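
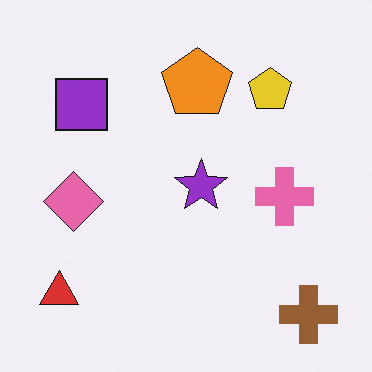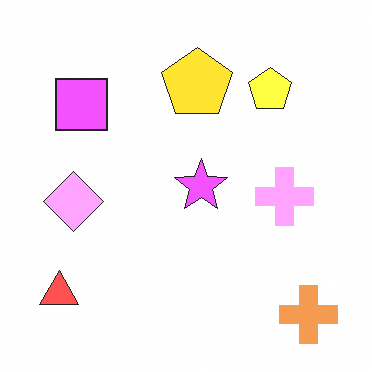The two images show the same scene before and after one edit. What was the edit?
The transformation is: noticeably brightened.

Every pixel — background and shapes alike — is uniformly brightened.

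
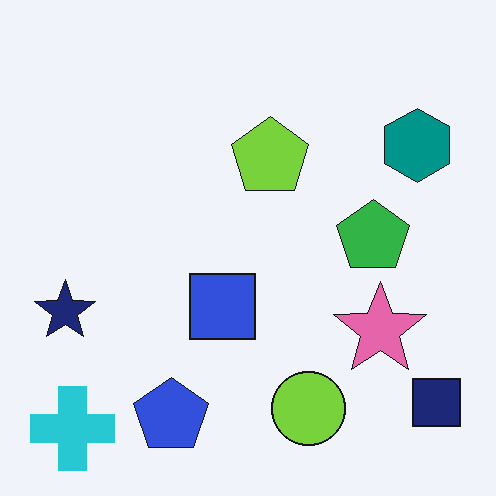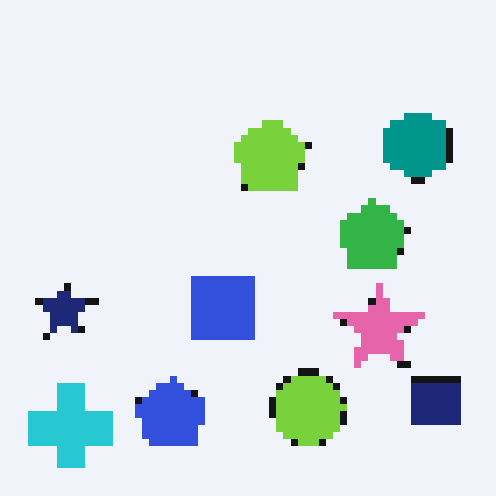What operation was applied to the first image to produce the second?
This is the original image pixelated into visible square blocks.

Shapes are reduced to large square blocks; fine edges and outlines are lost — a downscale-then-upscale (mosaic) effect.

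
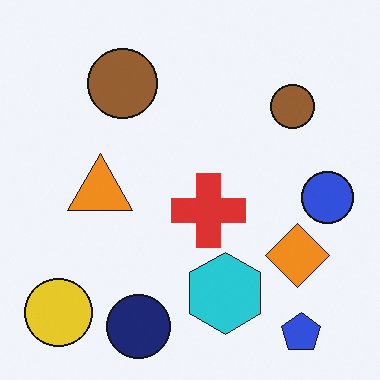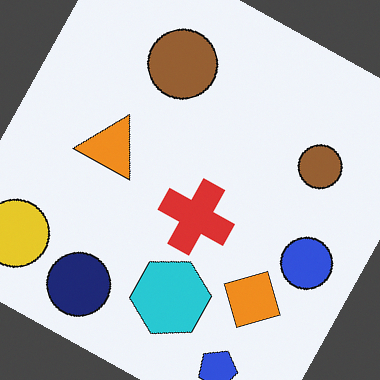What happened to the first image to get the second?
The second image is the first rotated clockwise by a moderate amount.

Every shape is tilted by the same angle and the image corners show triangular fill wedges — a whole-image rotation by a non-right angle.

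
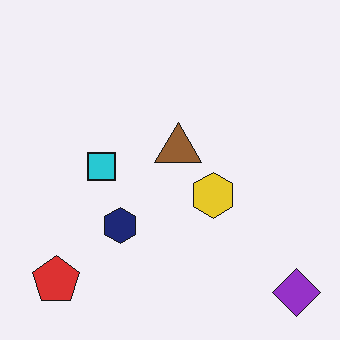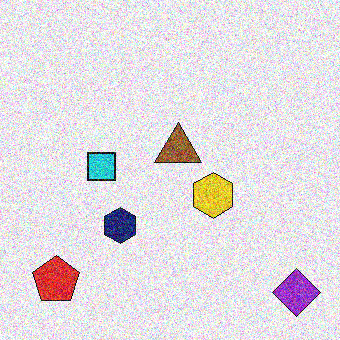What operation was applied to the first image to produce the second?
Degraded with a thick layer of grain.

Random speckle covers the whole image, including the flat background.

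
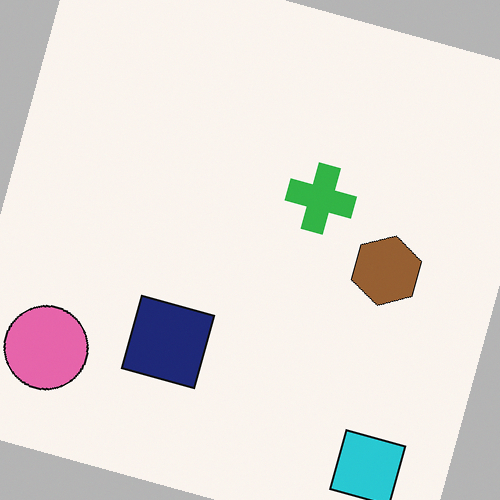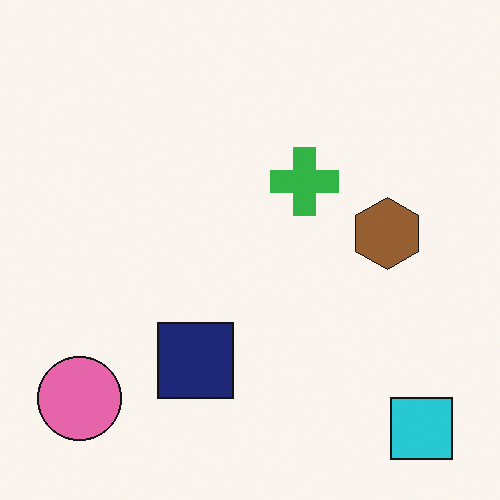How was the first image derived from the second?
The first image is the second rotated clockwise by a clearly visible amount.

Every shape is tilted by the same angle and the image corners show triangular fill wedges — a whole-image rotation by a non-right angle.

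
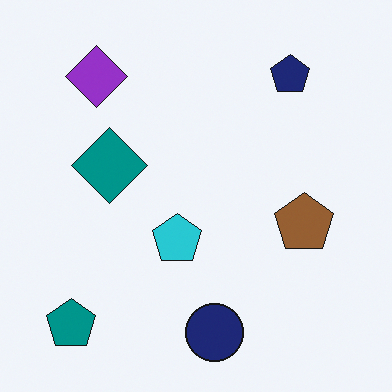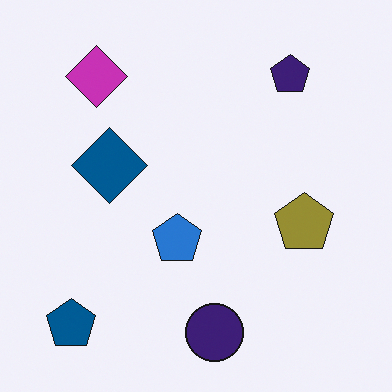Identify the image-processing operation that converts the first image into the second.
This is the original image hue-shifted by a small amount.

Every shape's color has rotated by the same amount around the hue wheel — a uniform hue shift.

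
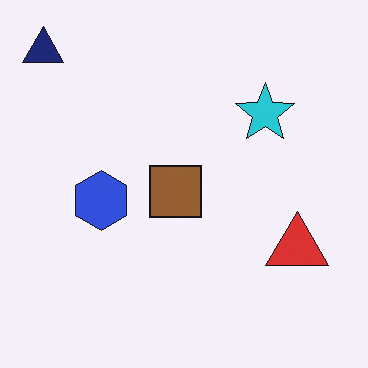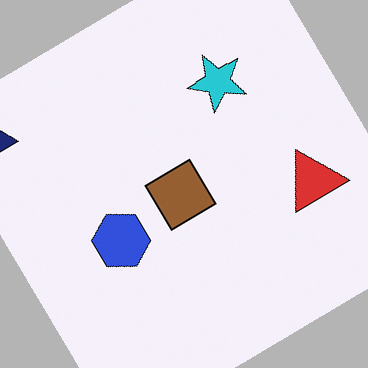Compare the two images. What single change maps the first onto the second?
The second image is the first rotated counter-clockwise by a large amount — several tens of degrees.

Every shape is tilted by the same angle and the image corners show triangular fill wedges — a whole-image rotation by a non-right angle.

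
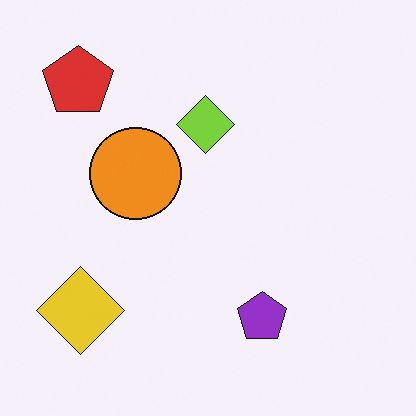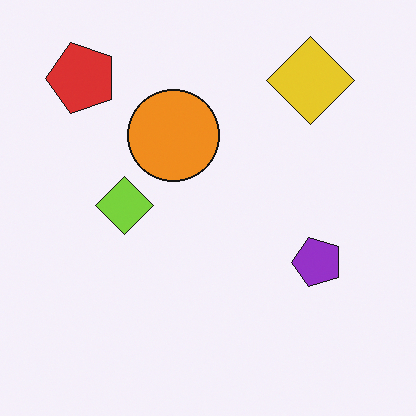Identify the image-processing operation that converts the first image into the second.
This is the original image transposed (reflected across the top-left ↔ bottom-right diagonal).

Shapes have swapped their row and column positions — what was in the top-right is now in the bottom-left — a diagonal reflection.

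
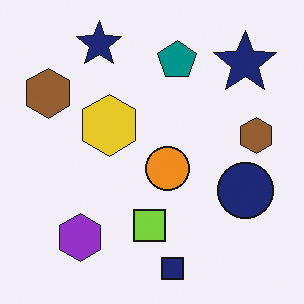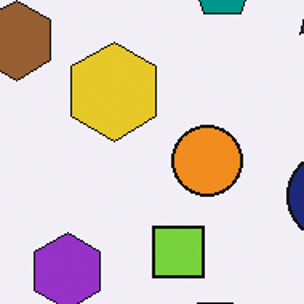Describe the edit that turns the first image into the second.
The image was cropped to a modestly smaller region and rescaled.

The visible shapes are larger and the field of view is narrower; shapes near the original edges may be partly or wholly outside the frame — a crop-and-rescale.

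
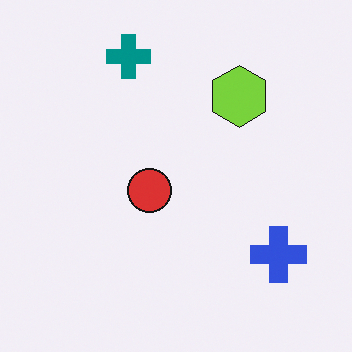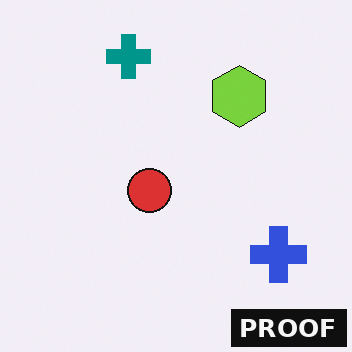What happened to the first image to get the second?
This is the original image watermarked with the text "PROOF" in the lower-right corner.

A dark label reading "PROOF" appears in the lower-right corner.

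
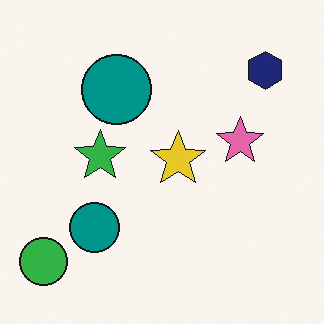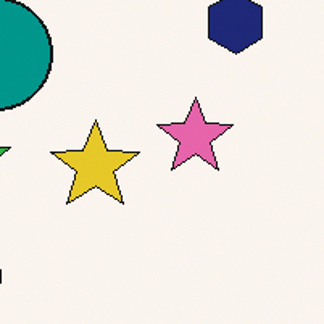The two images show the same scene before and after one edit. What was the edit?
Cropped slightly and scaled back up.

The visible shapes are larger and the field of view is narrower; shapes near the original edges may be partly or wholly outside the frame — a crop-and-rescale.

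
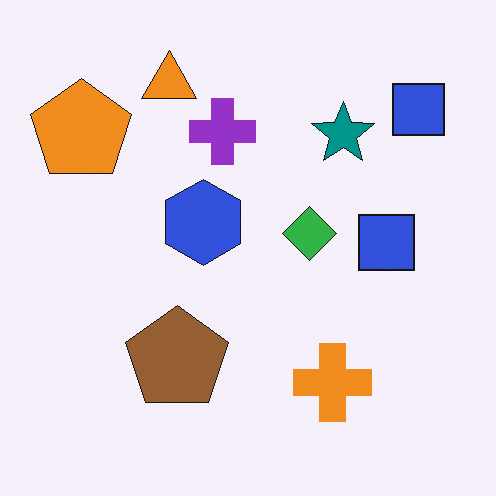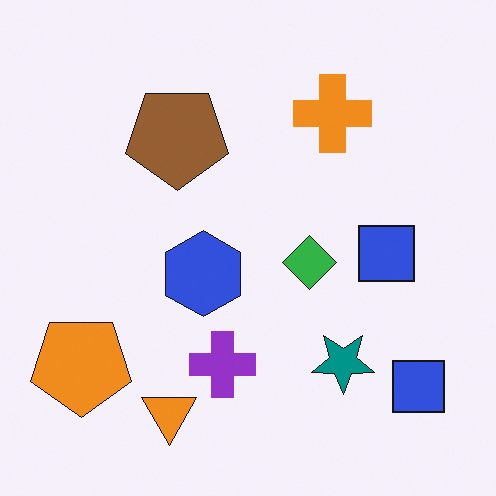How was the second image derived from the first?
Flipped vertically (top ↔ bottom).

The orange triangle is in the top of the first image and the bottom of the second — shapes on opposite sides of the horizontal midline have swapped in a mirror flip.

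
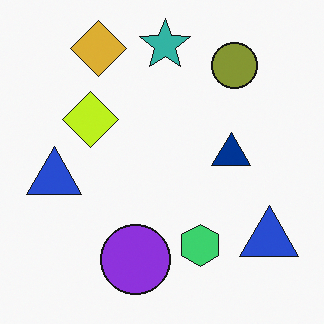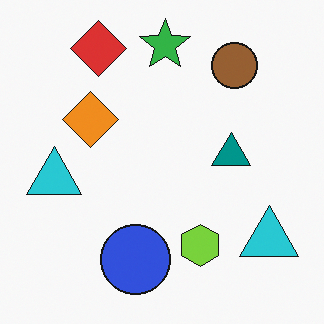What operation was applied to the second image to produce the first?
The image was hue-shifted slightly.

Every shape's color has rotated by the same amount around the hue wheel — a uniform hue shift.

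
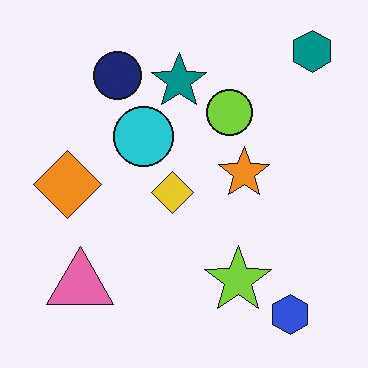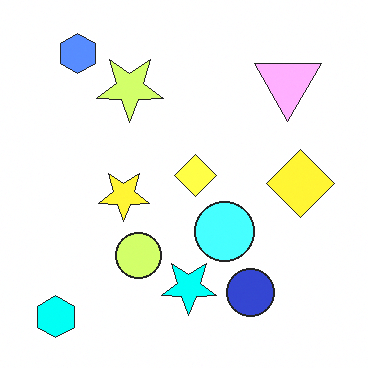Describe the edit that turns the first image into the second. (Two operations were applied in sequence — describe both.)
Substantially brightened, then rotated 180°.

Every pixel — background and shapes alike — is uniformly brightened. The teal hexagon sits in the top-right of the first image and the bottom-left of the second — consistent with a whole-image 180° rotation.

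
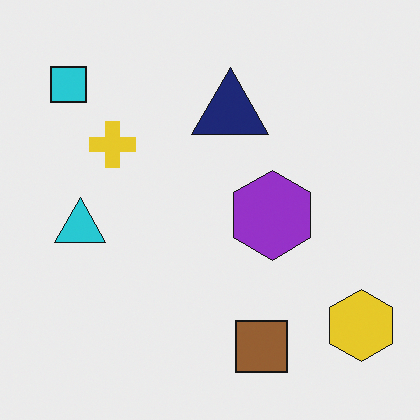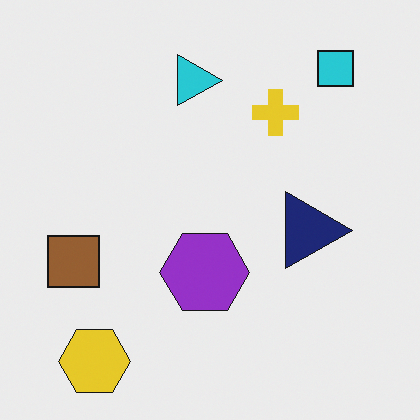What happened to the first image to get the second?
Rotated 90° clockwise.

The cyan square sits in the top-left of the first image and the top-right of the second — consistent with a whole-image 90° clockwise rotation.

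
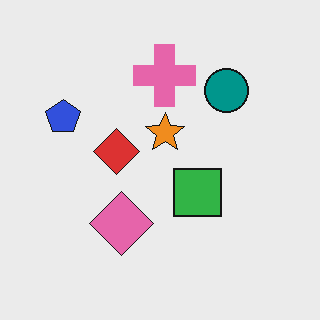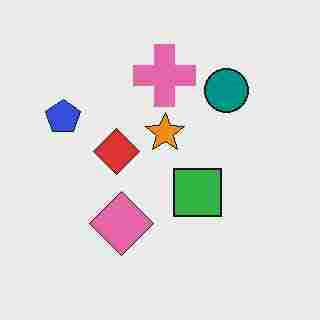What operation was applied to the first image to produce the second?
It was degraded with heavy JPEG compression.

Blocky 8×8 compression artifacts appear around shape edges and the flat background shows ringing — characteristic JPEG degradation.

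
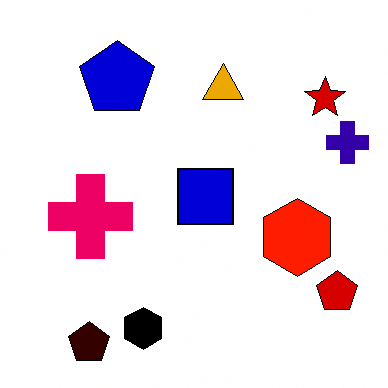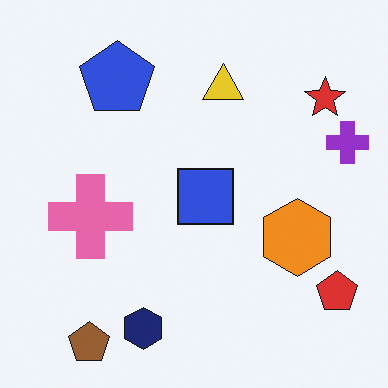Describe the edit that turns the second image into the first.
The first image is the second boosted in contrast.

Tones are pushed away from mid-grey across the whole image — a global contrast change.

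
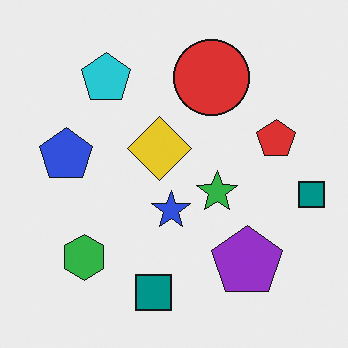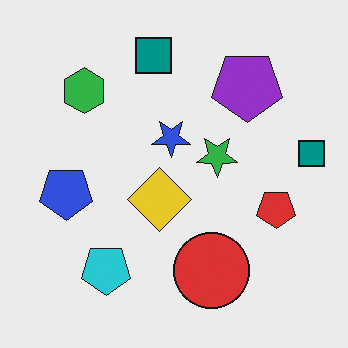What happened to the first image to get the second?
The second image is the first flipped vertically (top ↔ bottom).

The red circle is in the top of the first image and the bottom of the second — shapes on opposite sides of the horizontal midline have swapped in a mirror flip.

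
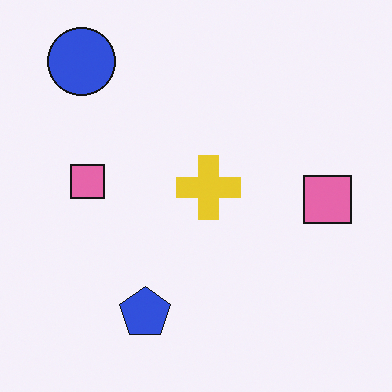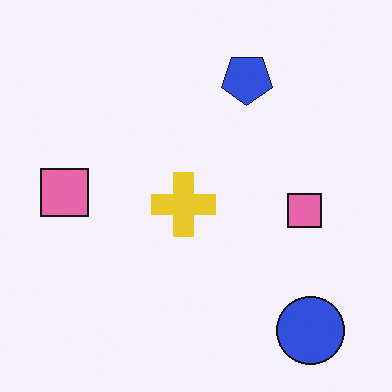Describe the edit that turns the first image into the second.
Rotated 180°.

The blue circle sits in the top-left of the first image and the bottom-right of the second — consistent with a whole-image 180° rotation.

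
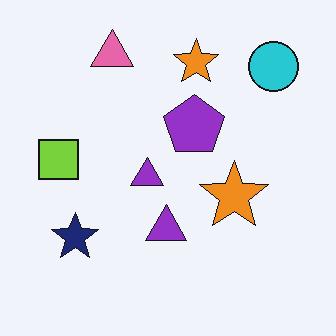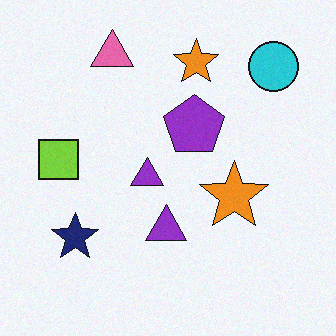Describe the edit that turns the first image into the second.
The image was degraded with a light layer of grain.

Random speckle covers the whole image, including the flat background.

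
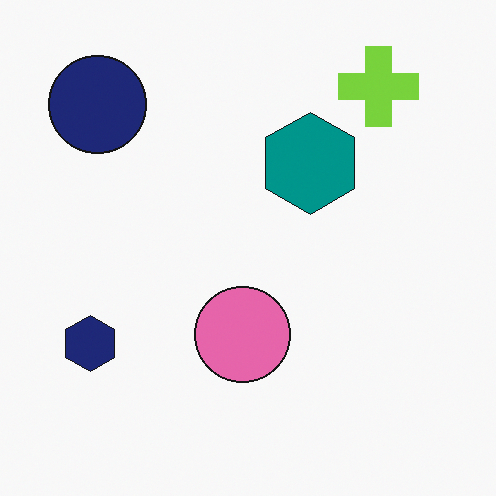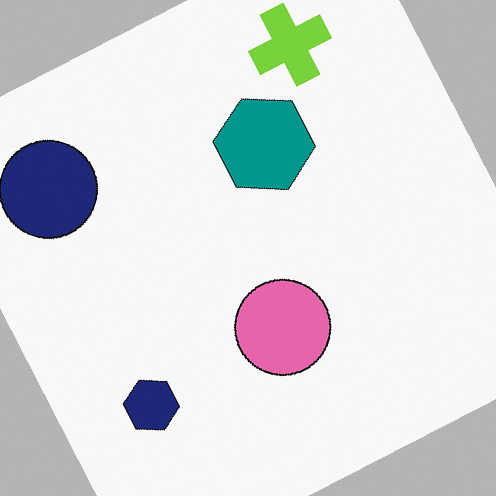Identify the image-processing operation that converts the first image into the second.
Rotated counter-clockwise by a moderate amount.

Every shape is tilted by the same angle and the image corners show triangular fill wedges — a whole-image rotation by a non-right angle.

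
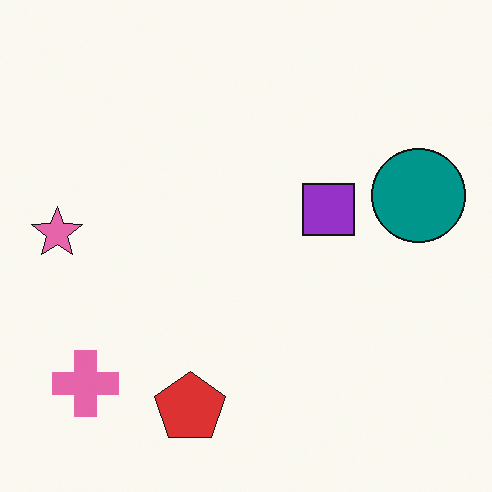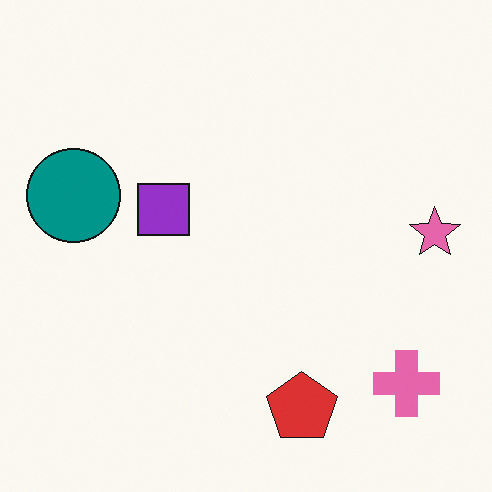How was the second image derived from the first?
The image was flipped horizontally (left ↔ right).

The pink star is in the left of the first image and the right of the second — shapes on opposite sides of the vertical midline have swapped in a mirror flip.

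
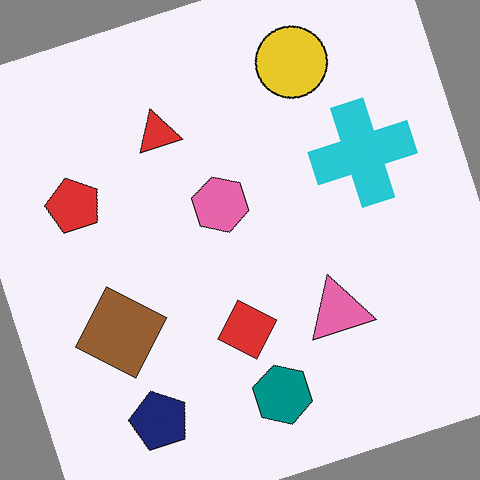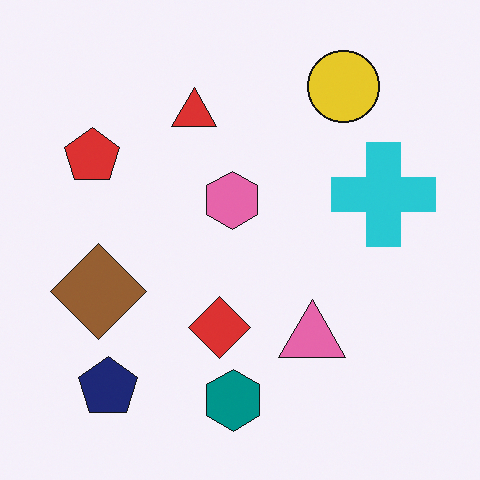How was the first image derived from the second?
The first image is the second rotated counter-clockwise by a clearly visible amount.

Every shape is tilted by the same angle and the image corners show triangular fill wedges — a whole-image rotation by a non-right angle.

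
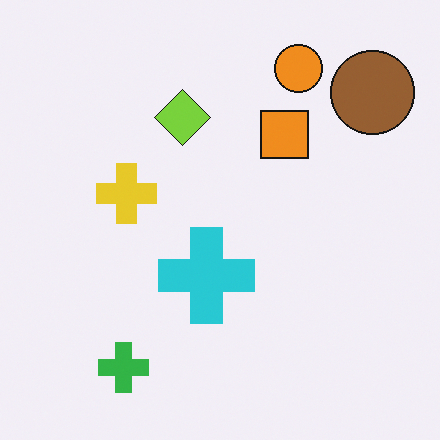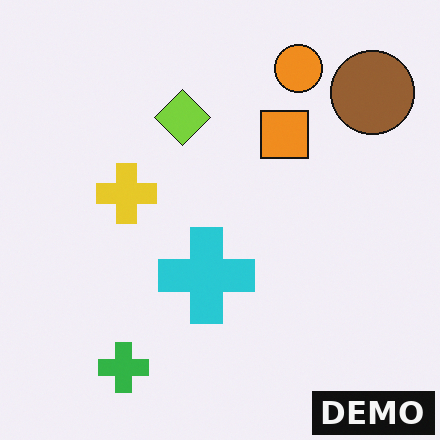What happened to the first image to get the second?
The second image is the first watermarked with the text "DEMO" in the lower-right corner.

A dark label reading "DEMO" appears in the lower-right corner.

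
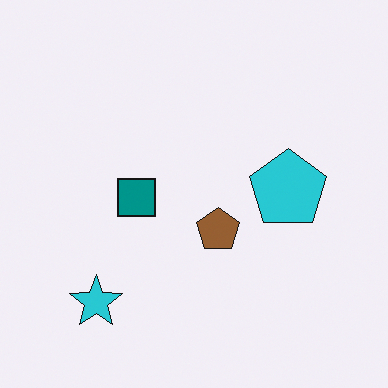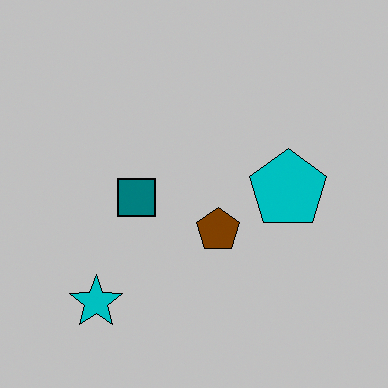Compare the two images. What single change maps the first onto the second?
The second image is the first heavily posterized to just a handful of flat colors.

Each flat color has snapped to a coarser quantized level — most visibly, the near-white background has dropped to a flat grey.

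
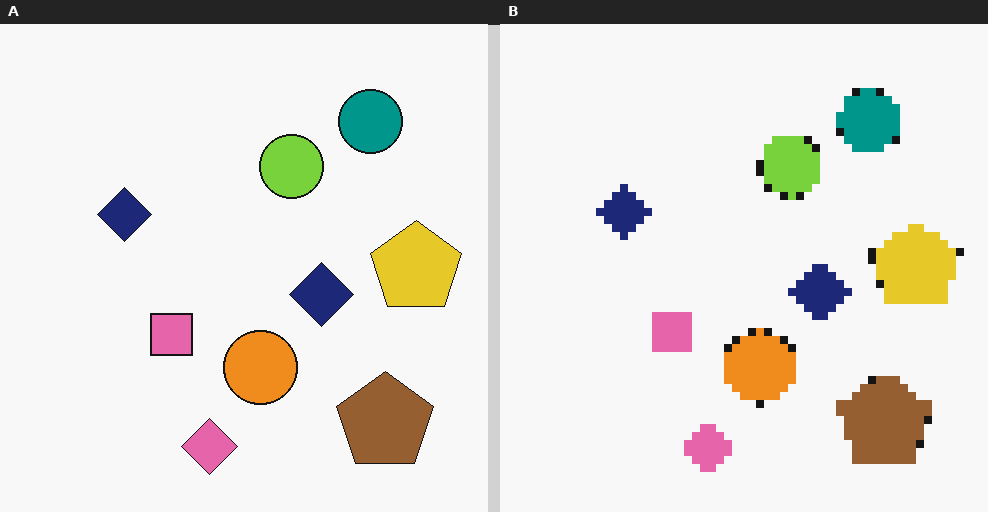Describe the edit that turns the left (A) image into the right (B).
This is the original image pixelated into visible square blocks.

Shapes are reduced to large square blocks; fine edges and outlines are lost — a downscale-then-upscale (mosaic) effect.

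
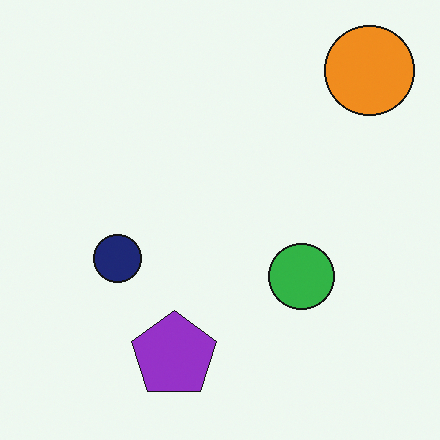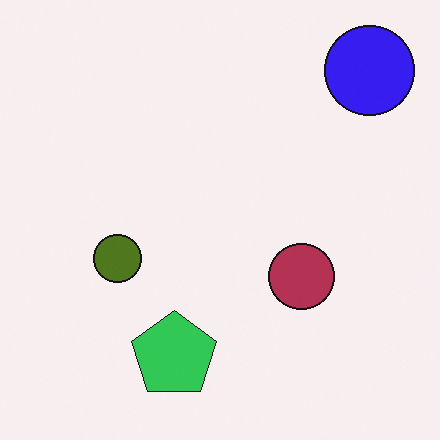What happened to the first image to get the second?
The image was hue-shifted through roughly half the color wheel.

Every shape's color has rotated by the same amount around the hue wheel — a uniform hue shift.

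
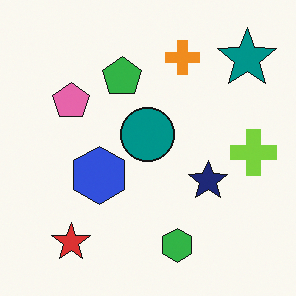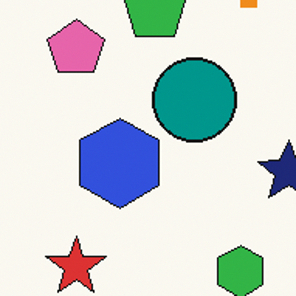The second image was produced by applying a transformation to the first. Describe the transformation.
Cropped slightly and scaled back up.

The visible shapes are larger and the field of view is narrower; shapes near the original edges may be partly or wholly outside the frame — a crop-and-rescale.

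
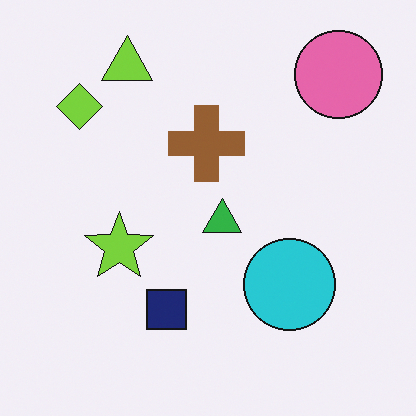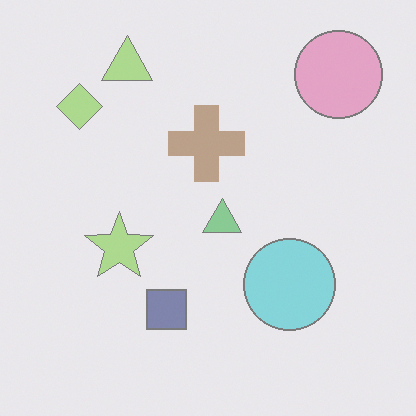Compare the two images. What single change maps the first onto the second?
The second image is the first given much lower contrast.

Tones are pushed toward mid-grey across the whole image — a global contrast change.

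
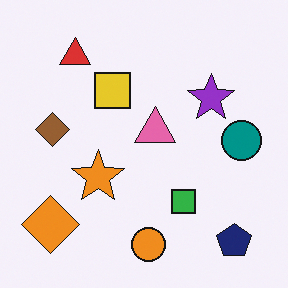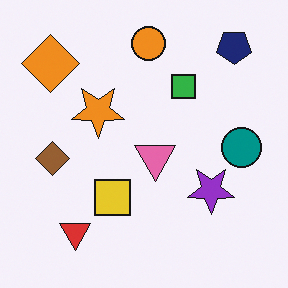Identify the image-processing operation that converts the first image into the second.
It was flipped vertically (top ↔ bottom).

The orange circle is in the bottom of the first image and the top of the second — shapes on opposite sides of the horizontal midline have swapped in a mirror flip.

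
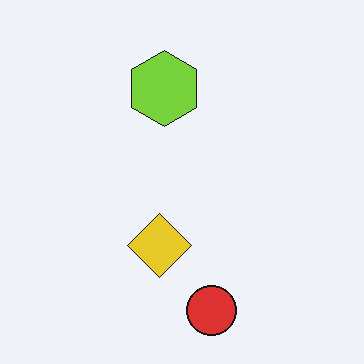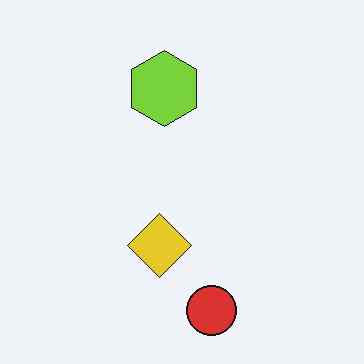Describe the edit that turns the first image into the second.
The transformation is: JPEG-compressed with visible artifacts.

Blocky 8×8 compression artifacts appear around shape edges and the flat background shows ringing — characteristic JPEG degradation.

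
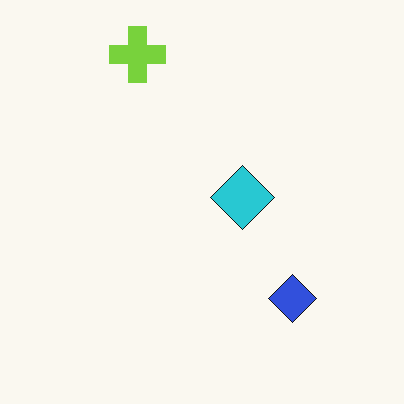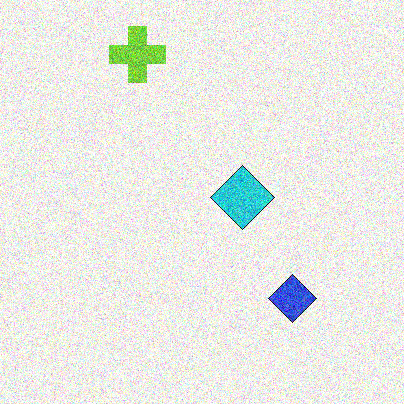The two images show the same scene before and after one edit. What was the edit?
The second image is the first degraded with heavy additive noise.

Random speckle covers the whole image, including the flat background.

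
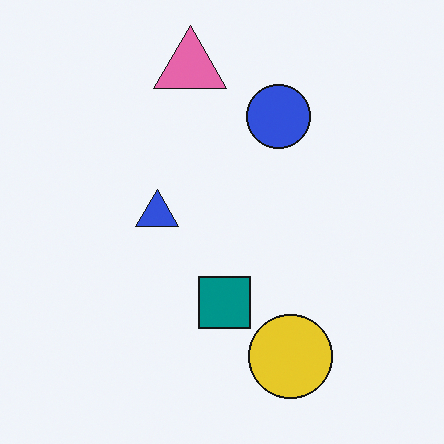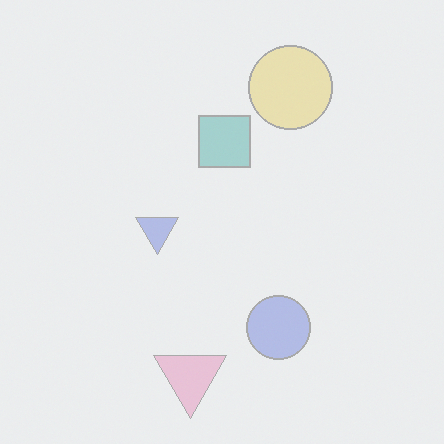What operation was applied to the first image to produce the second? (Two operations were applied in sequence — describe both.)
Flipped vertically (top ↔ bottom), then given much lower contrast.

The pink triangle is in the top of the first image and the bottom of the second — shapes on opposite sides of the horizontal midline have swapped in a mirror flip. Tones are pushed toward mid-grey across the whole image — a global contrast change.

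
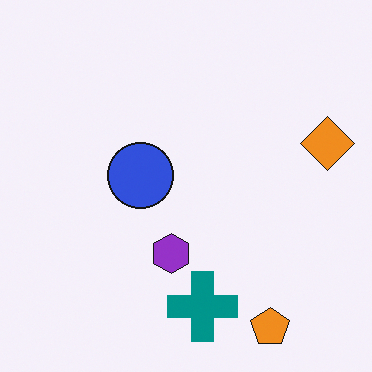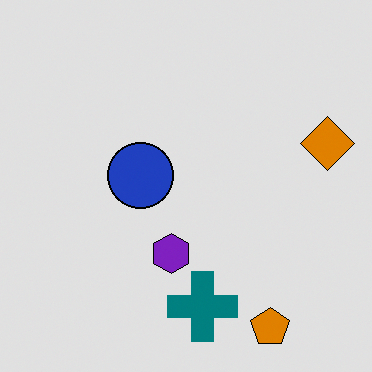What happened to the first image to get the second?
The second image is the first posterized to a reduced palette.

Each flat color has snapped to a coarser quantized level — most visibly, the near-white background has dropped to a flat grey.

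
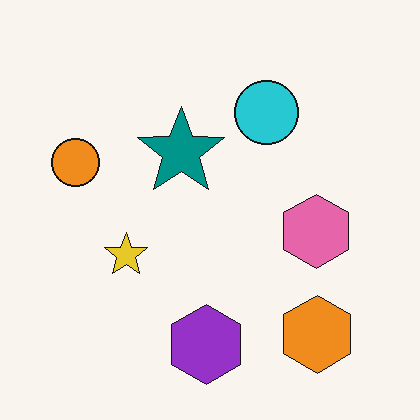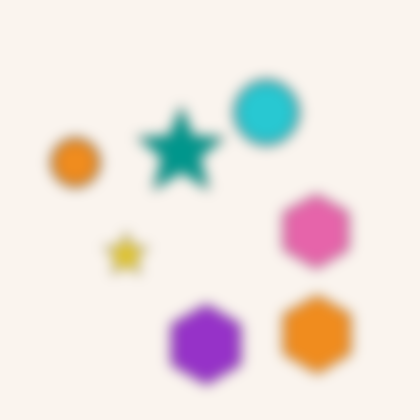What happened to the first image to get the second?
The transformation is: strongly gaussian-blurred.

Shape edges and outlines are uniformly softened across the whole image.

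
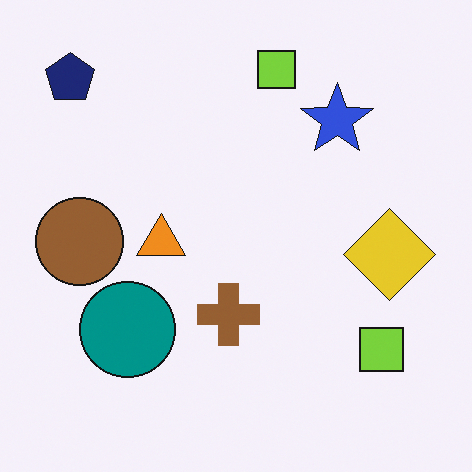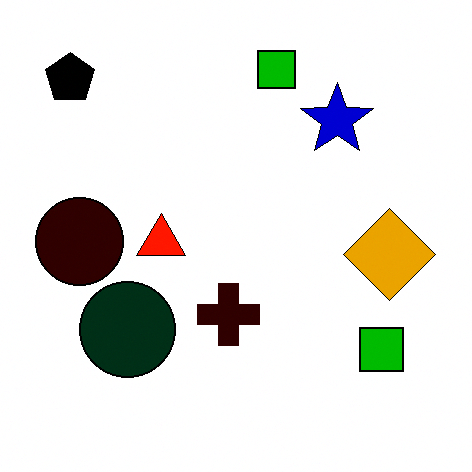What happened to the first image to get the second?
Given much higher contrast.

Tones are pushed away from mid-grey across the whole image — a global contrast change.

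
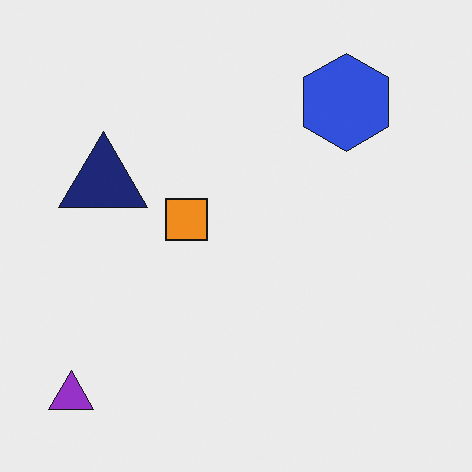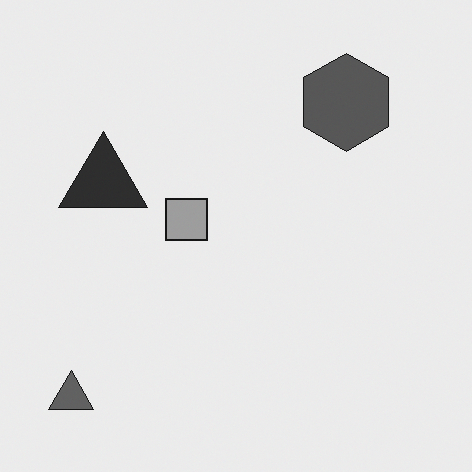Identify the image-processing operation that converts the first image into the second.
The second image is the first converted to grayscale.

All color is removed — every shape is now a shade of grey.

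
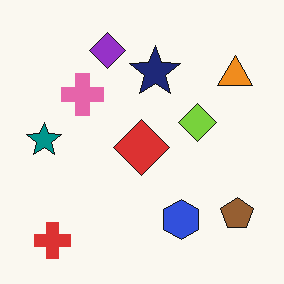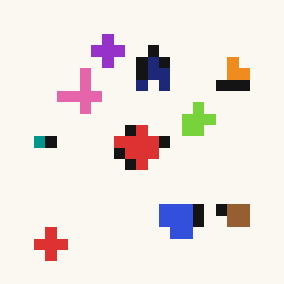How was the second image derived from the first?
Heavily pixelated into large blocks.

Shapes are reduced to large square blocks; fine edges and outlines are lost — a downscale-then-upscale (mosaic) effect.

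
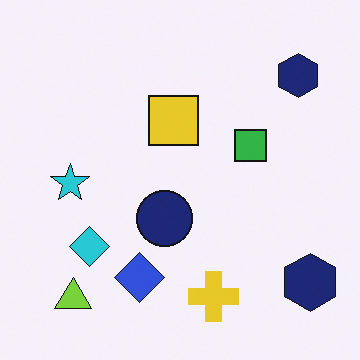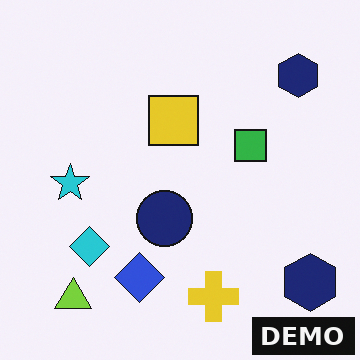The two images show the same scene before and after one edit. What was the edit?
The transformation is: watermarked with the text "DEMO" in the lower-right corner.

A dark label reading "DEMO" appears in the lower-right corner.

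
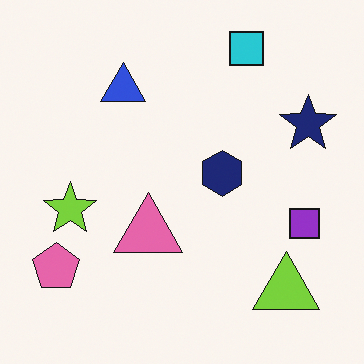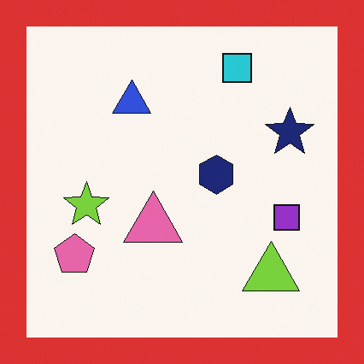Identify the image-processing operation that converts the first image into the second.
This is the original image framed with a red border.

A solid red frame runs around the edge of the second image, with the content slightly shrunk inside it.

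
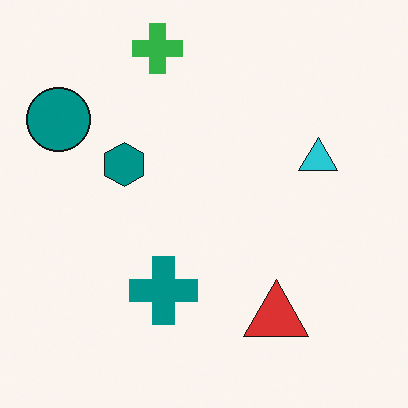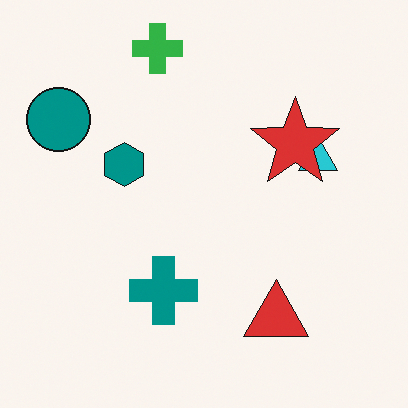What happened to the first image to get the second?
The image was overlaid with an additional red star.

A red star appears in the second image that is absent from the first.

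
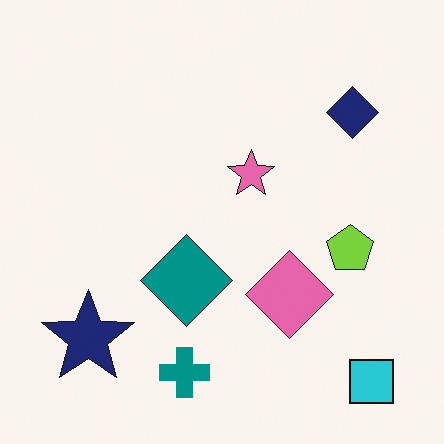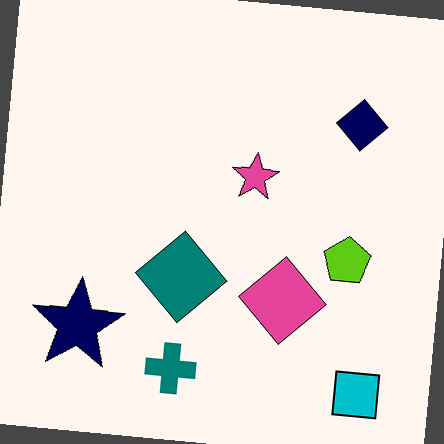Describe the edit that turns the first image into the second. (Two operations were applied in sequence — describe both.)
The transformation is: given slightly increased contrast, then rotated clockwise by a few degrees.

Tones are pushed away from mid-grey across the whole image — a global contrast change. Every shape is tilted by the same angle and the image corners show triangular fill wedges — a whole-image rotation by a non-right angle.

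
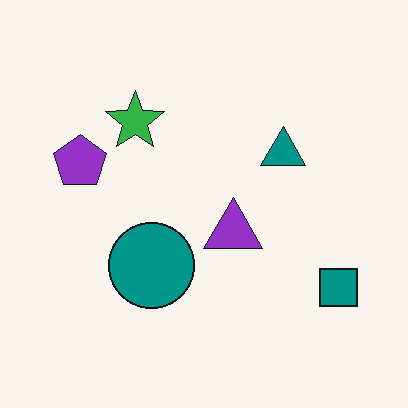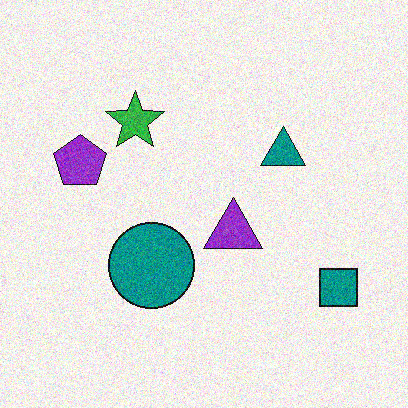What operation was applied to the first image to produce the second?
It was degraded with visible gaussian noise.

Random speckle covers the whole image, including the flat background.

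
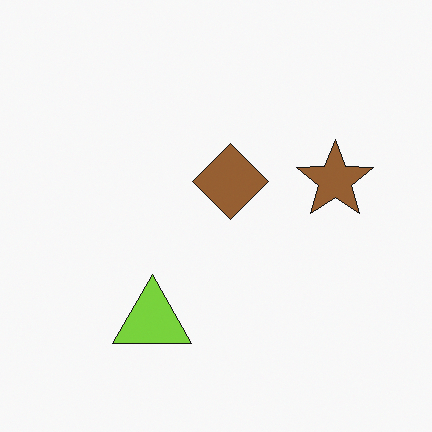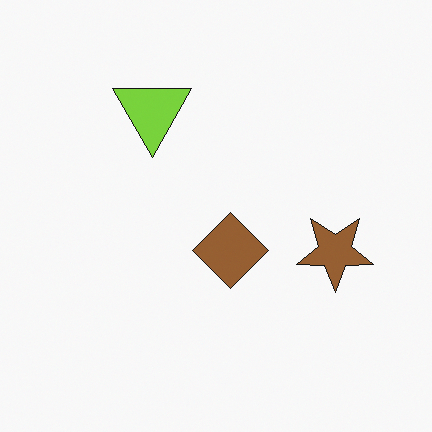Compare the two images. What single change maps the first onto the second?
Flipped vertically (top ↔ bottom).

The lime triangle is in the bottom of the first image and the top of the second — shapes on opposite sides of the horizontal midline have swapped in a mirror flip.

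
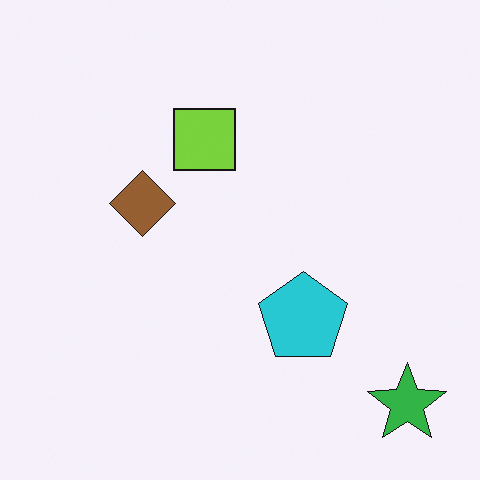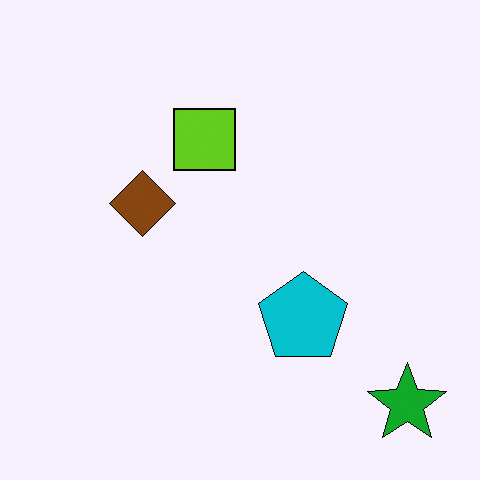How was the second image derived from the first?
This is the original image given slightly increased contrast.

Tones are pushed away from mid-grey across the whole image — a global contrast change.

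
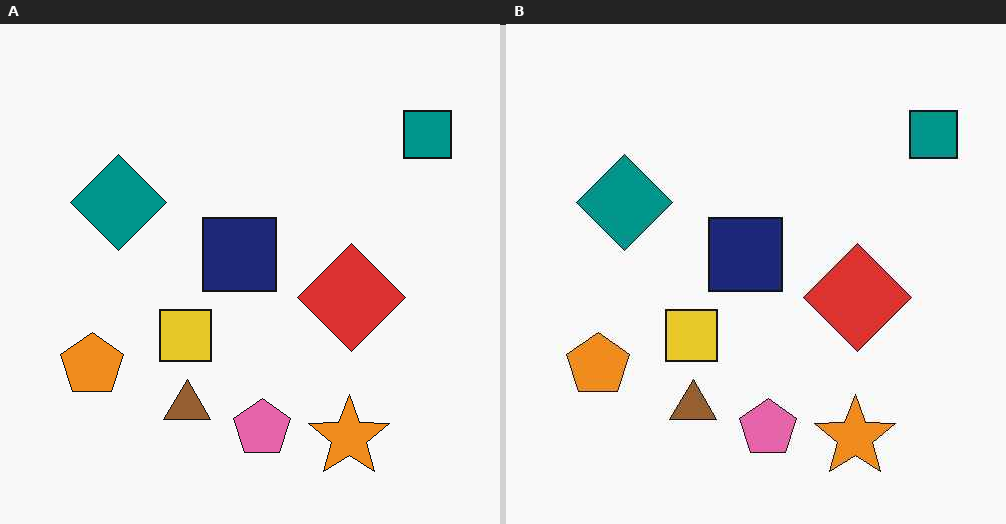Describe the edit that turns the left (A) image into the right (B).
The right (B) image is the left (A) given moderate JPEG compression.

Blocky 8×8 compression artifacts appear around shape edges and the flat background shows ringing — characteristic JPEG degradation.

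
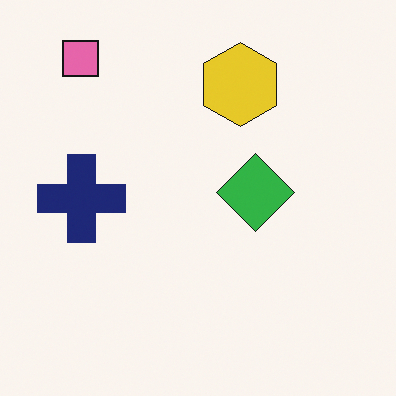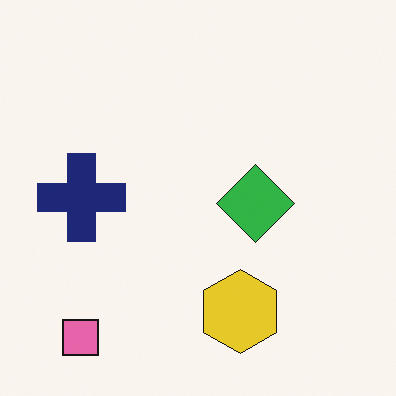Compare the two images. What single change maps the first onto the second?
The second image is the first flipped vertically (top ↔ bottom).

The pink square is in the top-left of the first image and the bottom-left of the second — shapes on opposite sides of the horizontal midline have swapped in a mirror flip.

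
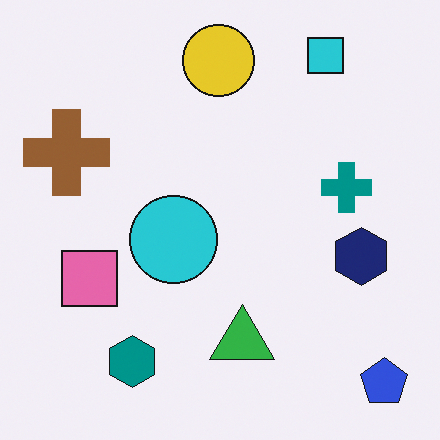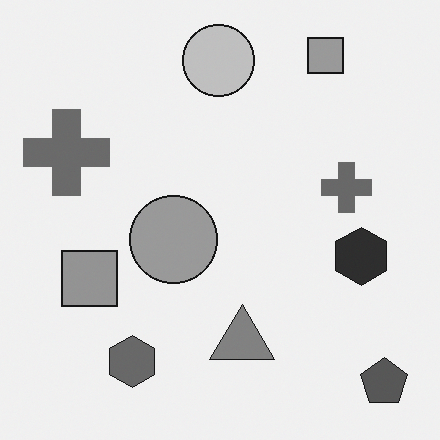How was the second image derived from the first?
The transformation is: converted to grayscale.

All color is removed — every shape is now a shade of grey.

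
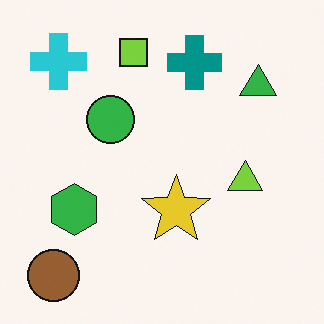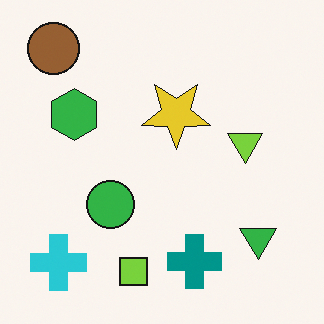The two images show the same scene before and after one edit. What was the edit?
It was flipped vertically (top ↔ bottom).

The brown circle is in the bottom-left of the first image and the top-left of the second — shapes on opposite sides of the horizontal midline have swapped in a mirror flip.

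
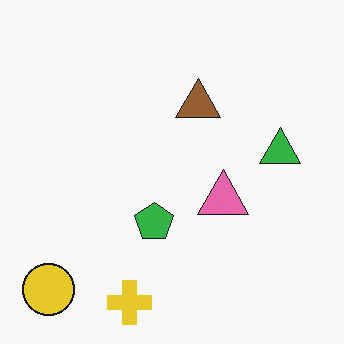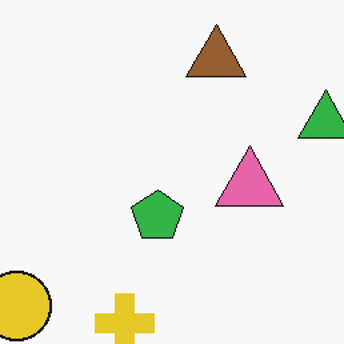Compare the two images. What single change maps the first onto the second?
The image was cropped to a modestly smaller region and rescaled.

The visible shapes are larger and the field of view is narrower; shapes near the original edges may be partly or wholly outside the frame — a crop-and-rescale.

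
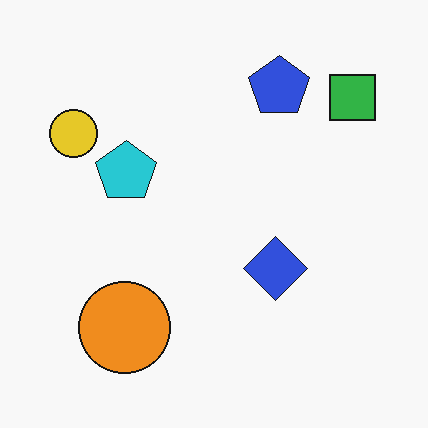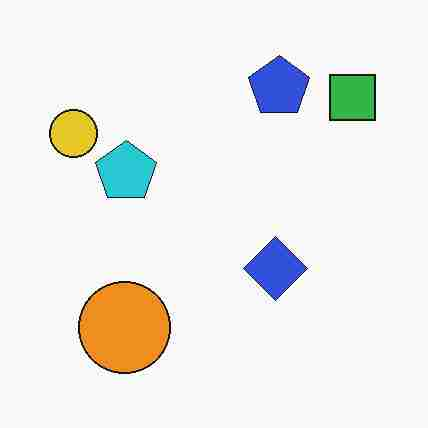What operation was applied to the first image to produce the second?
Heavily JPEG-compressed with obvious blocking artifacts.

Blocky 8×8 compression artifacts appear around shape edges and the flat background shows ringing — characteristic JPEG degradation.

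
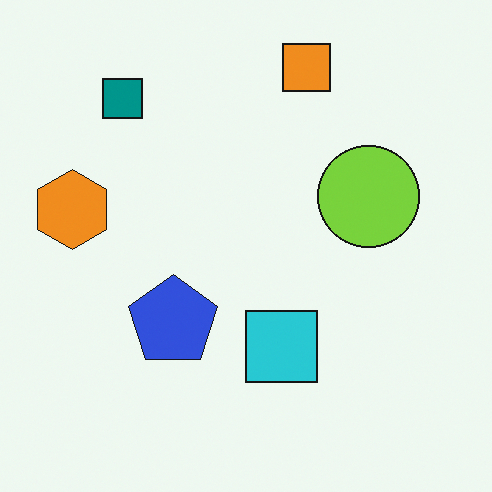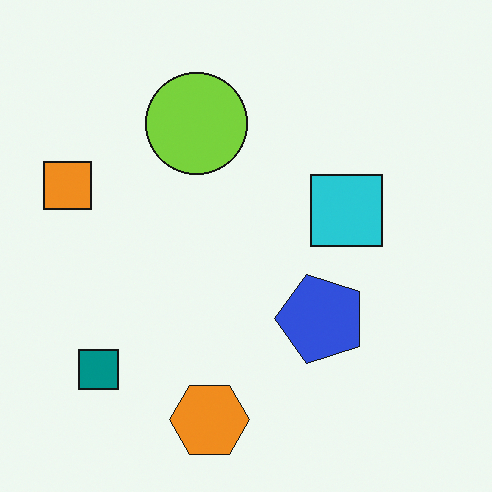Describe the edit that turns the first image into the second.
This is the original image rotated 90° counter-clockwise.

The teal square sits in the top-left of the first image and the bottom-left of the second — consistent with a whole-image 90° counter-clockwise rotation.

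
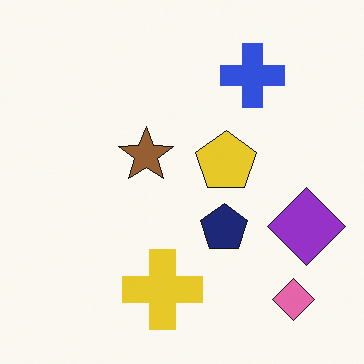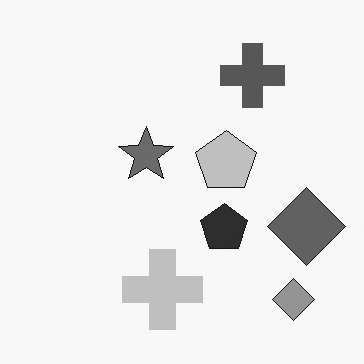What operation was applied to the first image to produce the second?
The transformation is: converted to grayscale.

All color is removed — every shape is now a shade of grey.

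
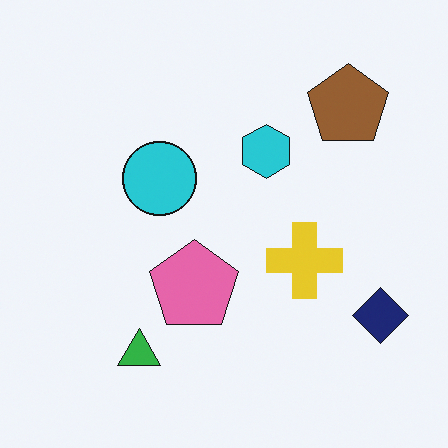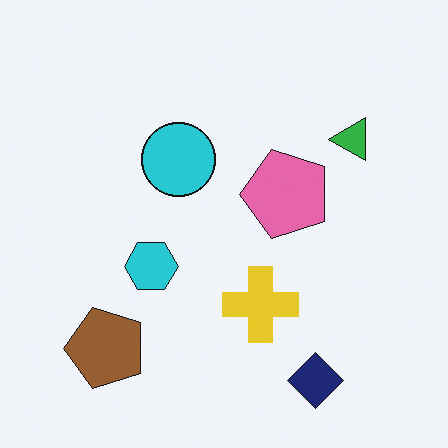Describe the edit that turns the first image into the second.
It was transposed (reflected across the top-left ↔ bottom-right diagonal).

Shapes have swapped their row and column positions — what was in the top-right is now in the bottom-left — a diagonal reflection.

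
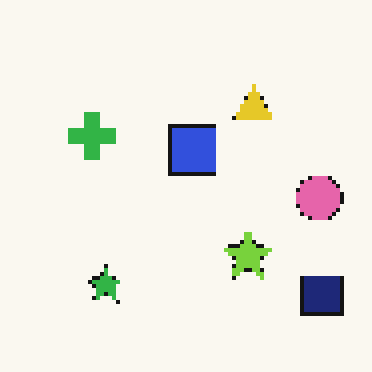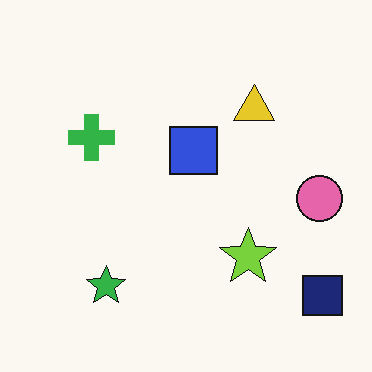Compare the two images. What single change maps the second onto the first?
The first image is the second lightly pixelated (a mild mosaic effect).

Shapes are reduced to large square blocks; fine edges and outlines are lost — a downscale-then-upscale (mosaic) effect.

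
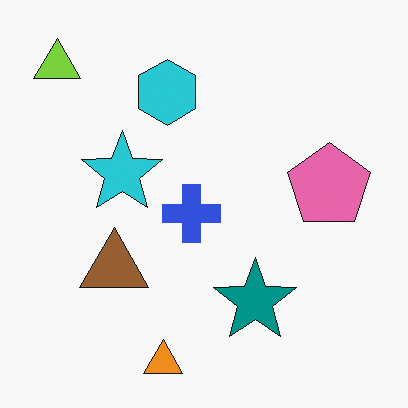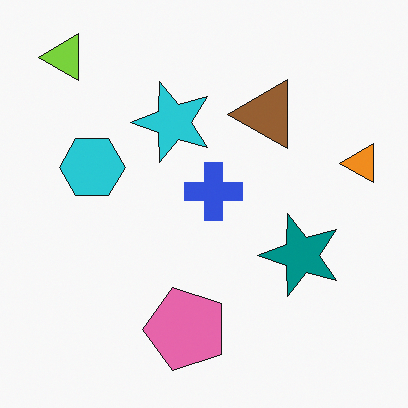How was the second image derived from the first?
The image was transposed (reflected across the top-left ↔ bottom-right diagonal).

Shapes have swapped their row and column positions — what was in the top-right is now in the bottom-left — a diagonal reflection.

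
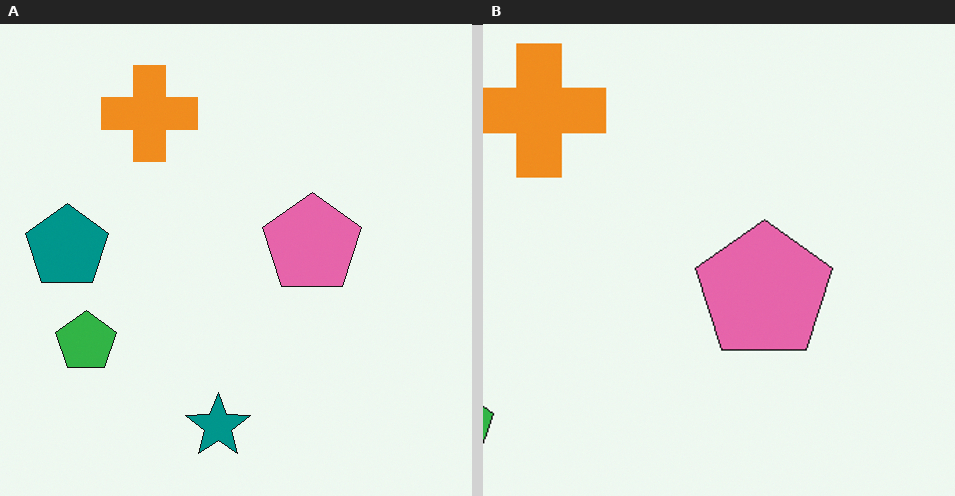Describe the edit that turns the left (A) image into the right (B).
This is the original image cropped slightly and scaled back up.

The visible shapes are larger and the field of view is narrower; shapes near the original edges may be partly or wholly outside the frame — a crop-and-rescale.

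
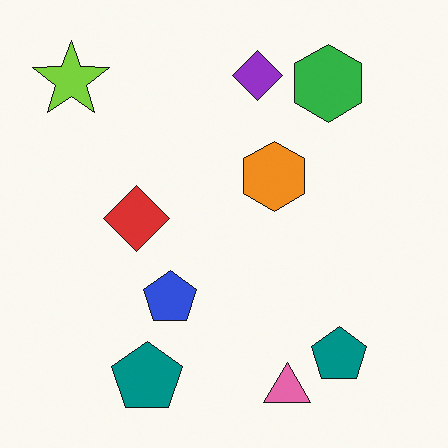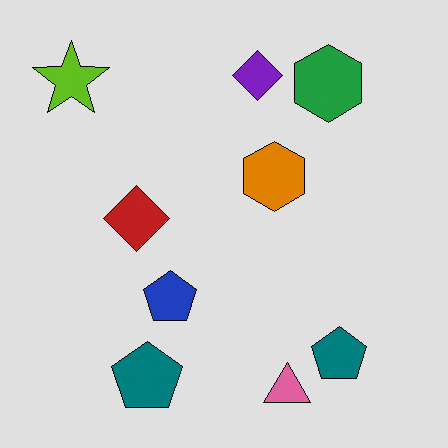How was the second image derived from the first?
Posterized to a reduced palette.

Each flat color has snapped to a coarser quantized level — most visibly, the near-white background has dropped to a flat grey.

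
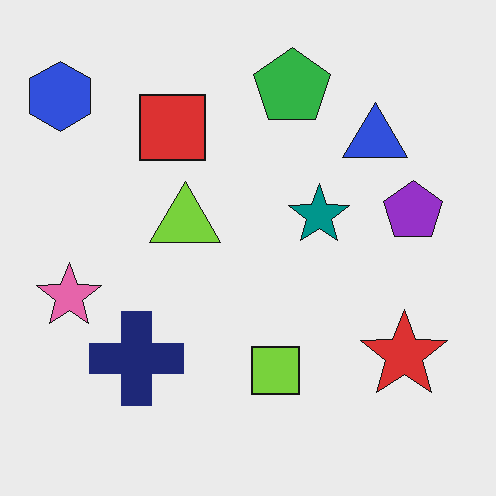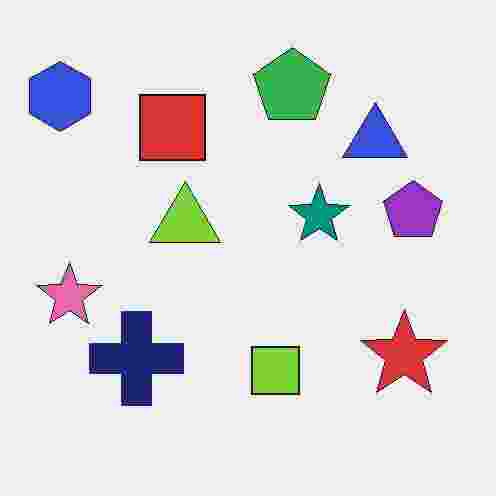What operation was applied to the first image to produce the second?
The transformation is: degraded with heavy JPEG compression.

Blocky 8×8 compression artifacts appear around shape edges and the flat background shows ringing — characteristic JPEG degradation.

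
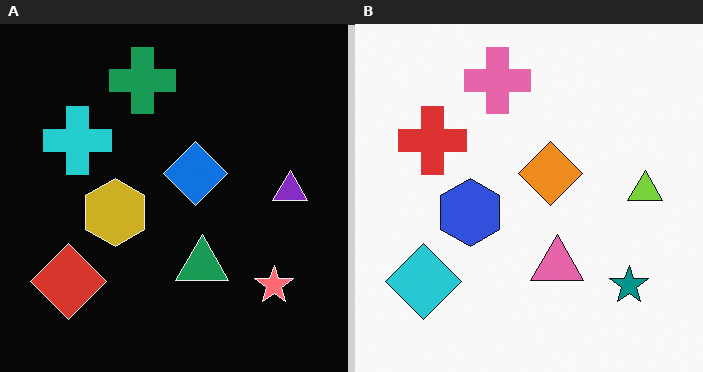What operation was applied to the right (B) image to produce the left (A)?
The image was color-inverted (negative).

The light background has become dark and every shape's color is its complement — a photographic negative.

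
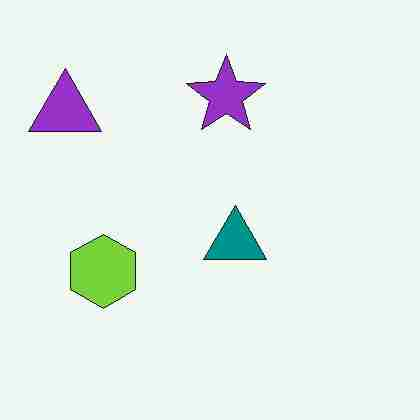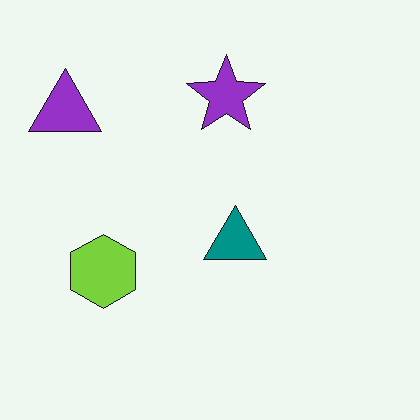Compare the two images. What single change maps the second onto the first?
The image was heavily JPEG-compressed with obvious blocking artifacts.

Blocky 8×8 compression artifacts appear around shape edges and the flat background shows ringing — characteristic JPEG degradation.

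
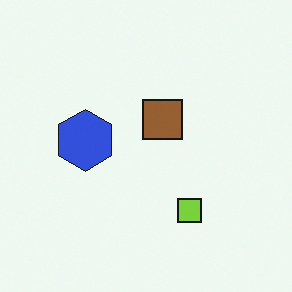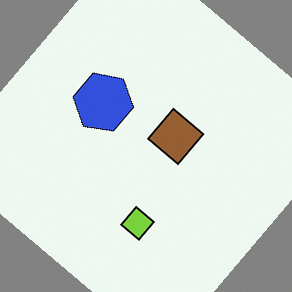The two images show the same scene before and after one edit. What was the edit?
The transformation is: rotated clockwise by a large amount — several tens of degrees.

Every shape is tilted by the same angle and the image corners show triangular fill wedges — a whole-image rotation by a non-right angle.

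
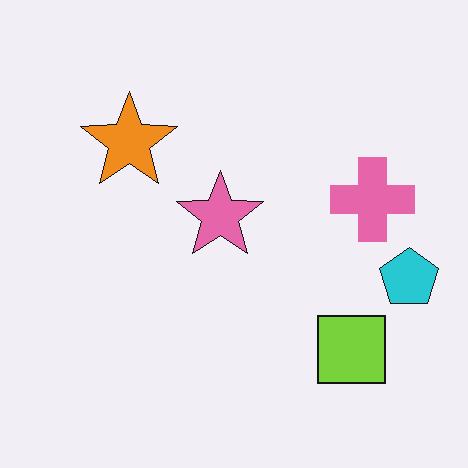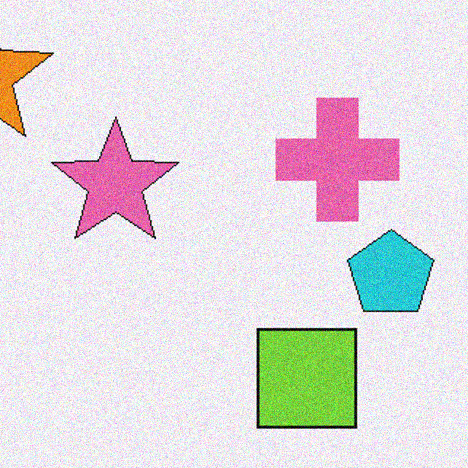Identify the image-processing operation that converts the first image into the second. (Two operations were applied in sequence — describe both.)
The image was cropped to a modestly smaller region and rescaled, then degraded with visible gaussian noise.

The visible shapes are larger and the field of view is narrower; shapes near the original edges may be partly or wholly outside the frame — a crop-and-rescale. Random speckle covers the whole image, including the flat background.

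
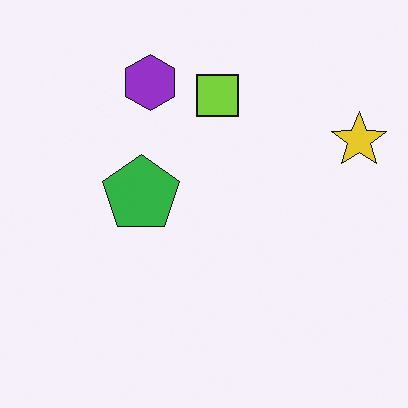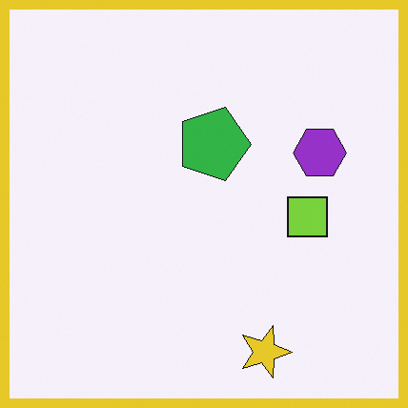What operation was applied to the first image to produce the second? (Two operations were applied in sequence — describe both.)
Rotated 90° clockwise, then framed with a yellow border.

The yellow star sits in the right of the first image and the bottom of the second — consistent with a whole-image 90° clockwise rotation. A solid yellow frame runs around the edge of the second image, with the content slightly shrunk inside it.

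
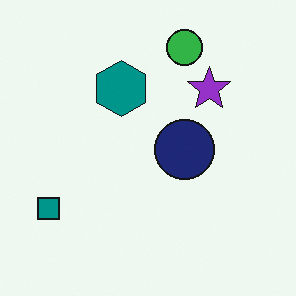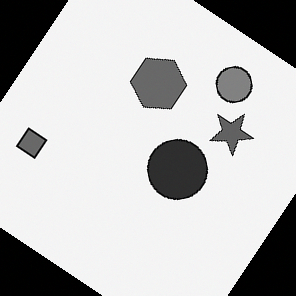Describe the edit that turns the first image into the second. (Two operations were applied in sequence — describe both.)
The transformation is: converted to grayscale, then rotated clockwise by a large amount — several tens of degrees.

All color is removed — every shape is now a shade of grey. Every shape is tilted by the same angle and the image corners show triangular fill wedges — a whole-image rotation by a non-right angle.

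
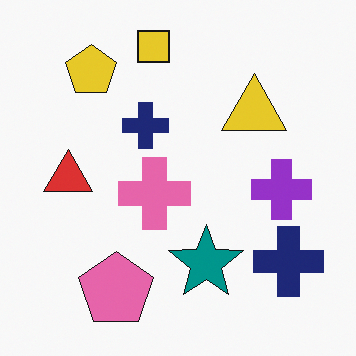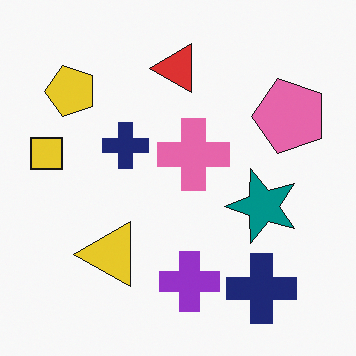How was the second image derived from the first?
The second image is the first transposed (reflected across the top-left ↔ bottom-right diagonal).

Shapes have swapped their row and column positions — what was in the top-right is now in the bottom-left — a diagonal reflection.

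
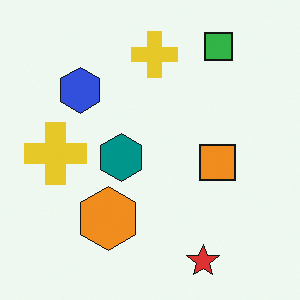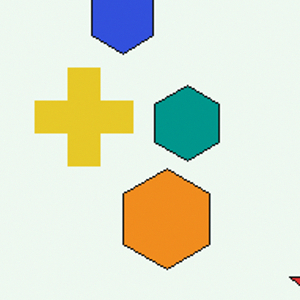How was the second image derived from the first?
The second image is the first cropped to a modestly smaller region and rescaled.

The visible shapes are larger and the field of view is narrower; shapes near the original edges may be partly or wholly outside the frame — a crop-and-rescale.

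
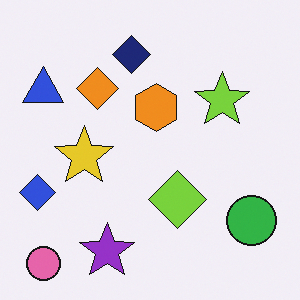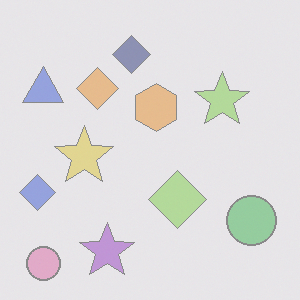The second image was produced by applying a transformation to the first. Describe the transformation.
The transformation is: washed out (contrast reduced).

Tones are pushed toward mid-grey across the whole image — a global contrast change.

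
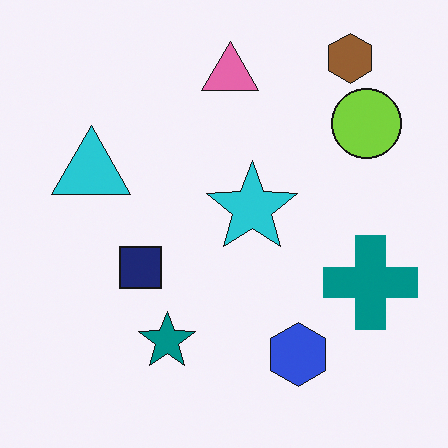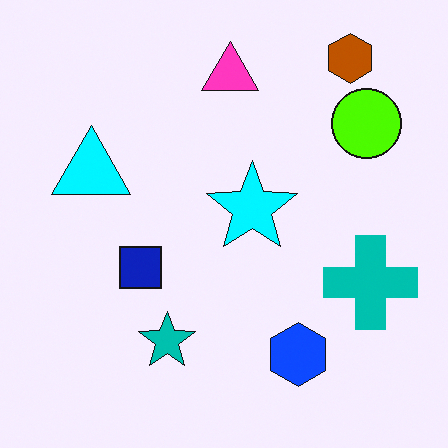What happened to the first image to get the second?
This is the original image made much more vivid (saturation change).

All colors are more vivid — a global saturation change.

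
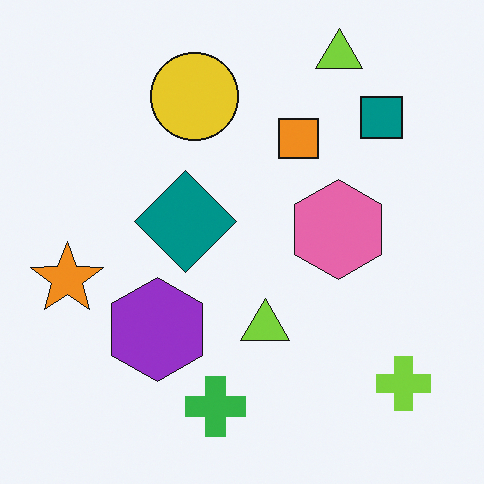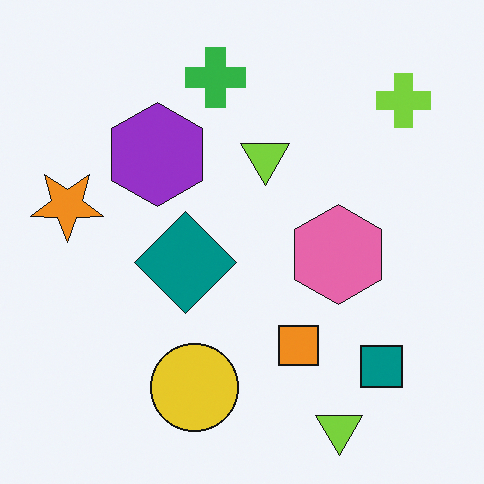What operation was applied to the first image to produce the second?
The second image is the first flipped vertically (top ↔ bottom).

The green cross is in the bottom of the first image and the top of the second — shapes on opposite sides of the horizontal midline have swapped in a mirror flip.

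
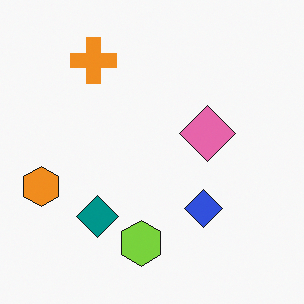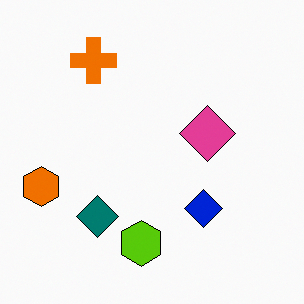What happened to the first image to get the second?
This is the original image given slightly increased contrast.

Tones are pushed away from mid-grey across the whole image — a global contrast change.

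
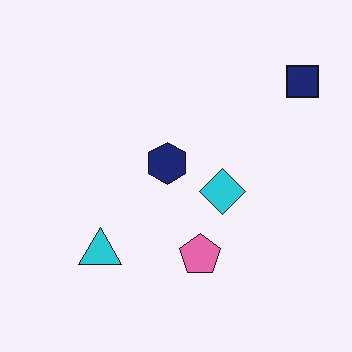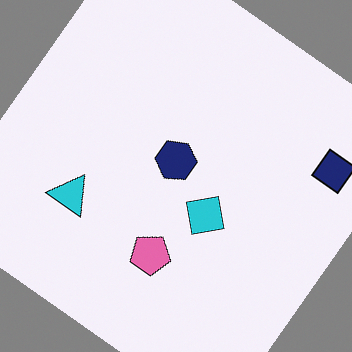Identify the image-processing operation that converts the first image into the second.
The transformation is: rotated clockwise by a large amount — several tens of degrees.

Every shape is tilted by the same angle and the image corners show triangular fill wedges — a whole-image rotation by a non-right angle.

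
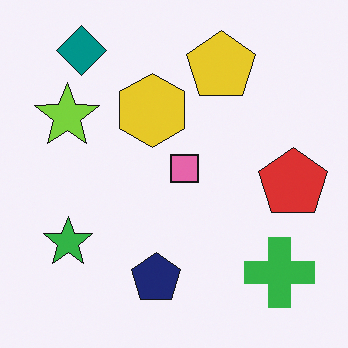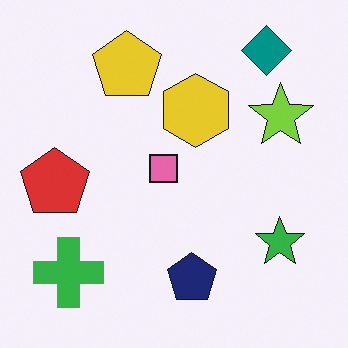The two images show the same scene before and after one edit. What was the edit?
This is the original image flipped horizontally (left ↔ right).

The red pentagon is in the right of the first image and the left of the second — shapes on opposite sides of the vertical midline have swapped in a mirror flip.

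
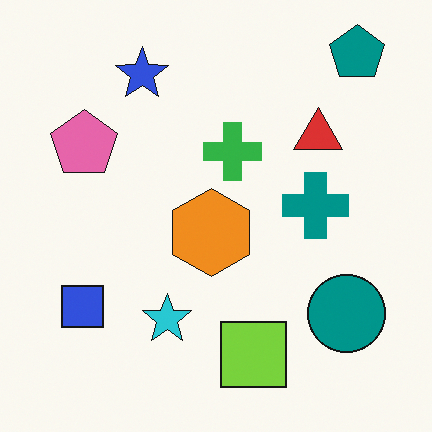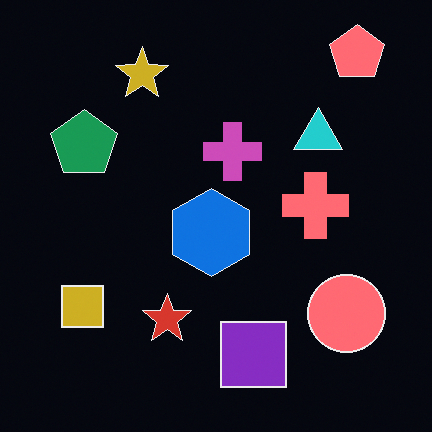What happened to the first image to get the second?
Color-inverted (negative).

The light background has become dark and every shape's color is its complement — a photographic negative.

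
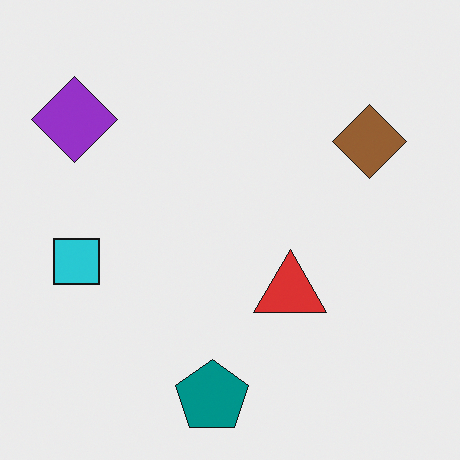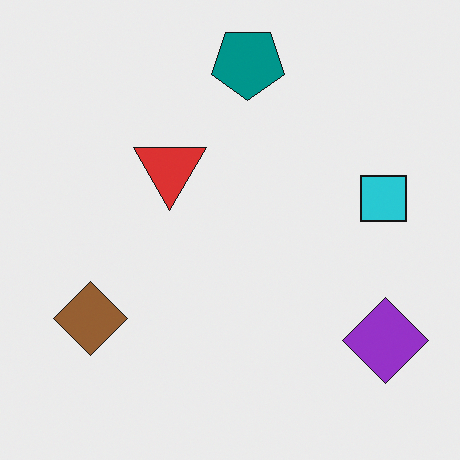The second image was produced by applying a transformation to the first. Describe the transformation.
The transformation is: rotated 180°.

The purple diamond sits in the top-left of the first image and the bottom-right of the second — consistent with a whole-image 180° rotation.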